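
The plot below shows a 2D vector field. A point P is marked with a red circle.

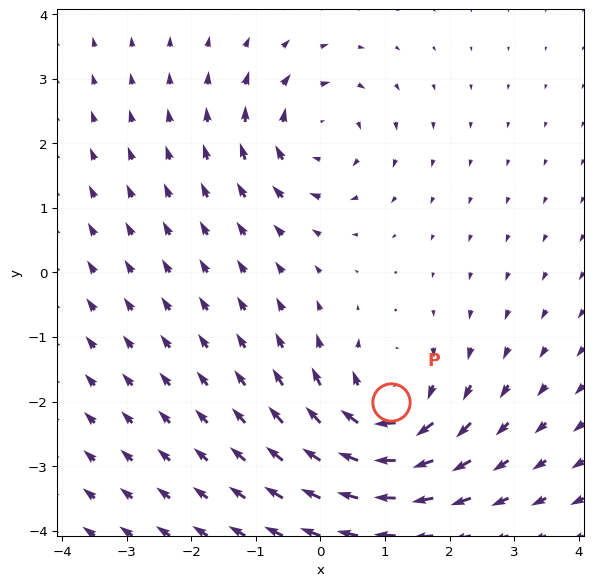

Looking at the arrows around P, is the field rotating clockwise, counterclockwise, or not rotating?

clockwise

Near P at (1.1, -2.0) the arrows circulate clockwise. The curl (z-component) there is about -6; negative curl means clockwise rotation.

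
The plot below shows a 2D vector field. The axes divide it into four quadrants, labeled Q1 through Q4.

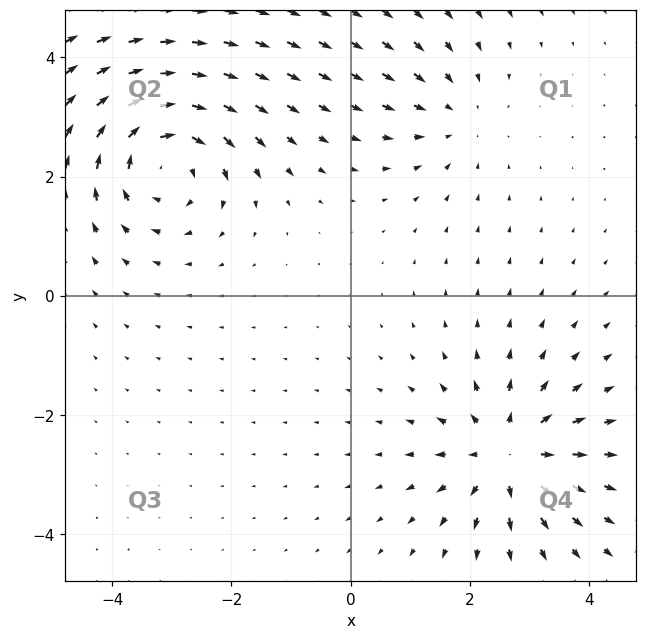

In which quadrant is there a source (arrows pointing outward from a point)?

Q4

The source sits at approximately (2.6, -2.7), which lies in quadrant Q4. The divergence there is about +5, positive as expected for a source.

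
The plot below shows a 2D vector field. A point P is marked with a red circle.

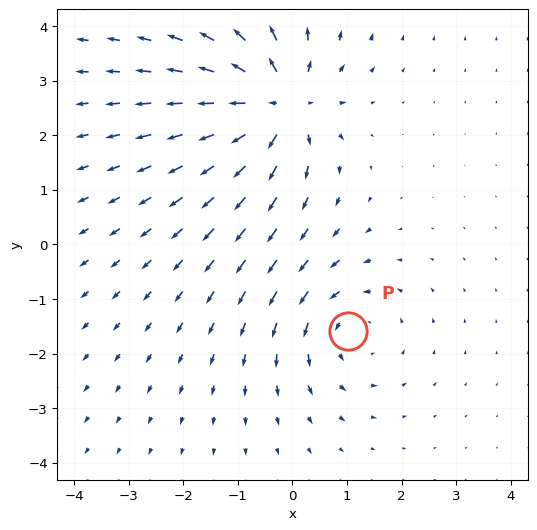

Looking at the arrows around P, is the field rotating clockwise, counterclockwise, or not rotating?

Near P at (1.0, -1.6) the arrows circulate counterclockwise. The curl (z-component) there is about +2; positive curl means counterclockwise rotation.

counterclockwise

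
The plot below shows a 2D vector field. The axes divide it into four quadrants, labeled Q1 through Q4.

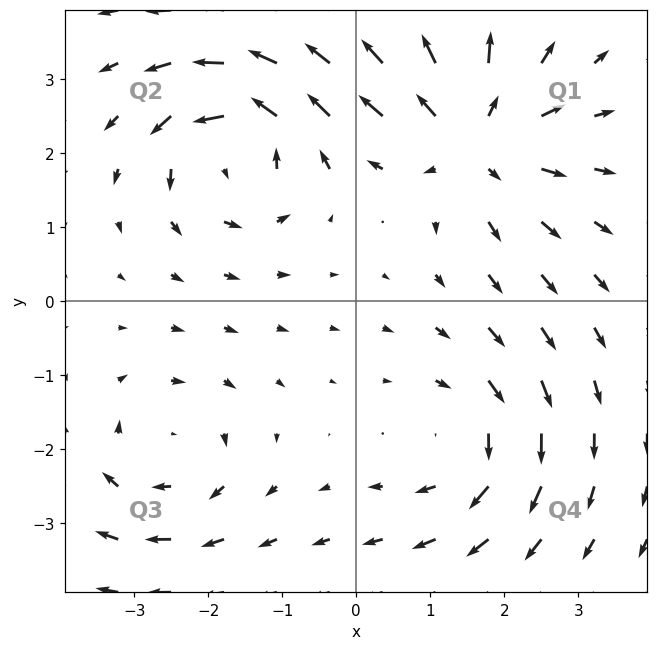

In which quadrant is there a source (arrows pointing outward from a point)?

Q1

The source sits at approximately (1.6, 2.2), which lies in quadrant Q1. The divergence there is about +5, positive as expected for a source.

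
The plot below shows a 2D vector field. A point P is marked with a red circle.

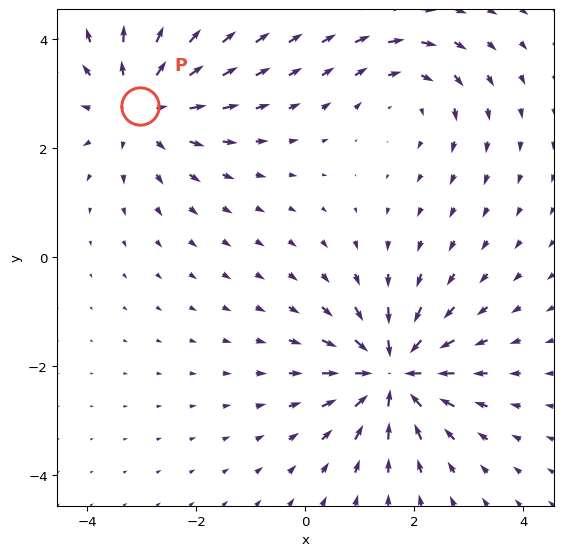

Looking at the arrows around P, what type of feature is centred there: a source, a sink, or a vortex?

At P (-3.0, 2.8) the arrows spread outward. Divergence about +4, curl ≈0 — positive divergence with near-zero curl is a source.

source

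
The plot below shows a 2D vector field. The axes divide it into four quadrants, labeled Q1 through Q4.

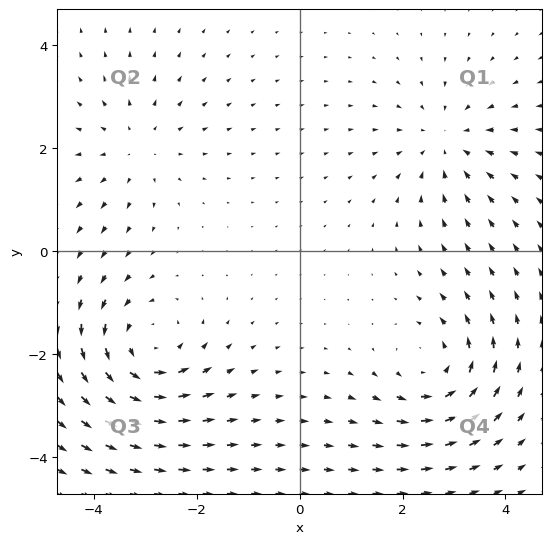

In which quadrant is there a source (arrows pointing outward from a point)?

Q2

The source sits at approximately (-3.2, 2.0), which lies in quadrant Q2. The divergence there is about +2, positive as expected for a source.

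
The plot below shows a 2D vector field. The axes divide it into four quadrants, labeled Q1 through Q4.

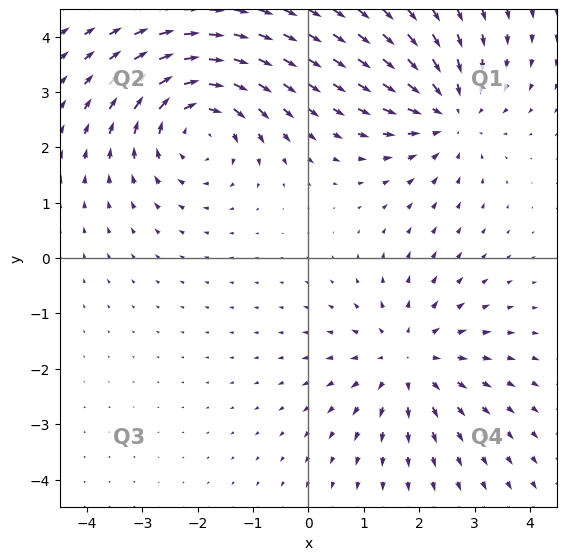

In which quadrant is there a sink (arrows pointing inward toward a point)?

Q1

The sink sits at approximately (2.5, 2.6), which lies in quadrant Q1. The divergence there is about -4, negative as expected for a sink.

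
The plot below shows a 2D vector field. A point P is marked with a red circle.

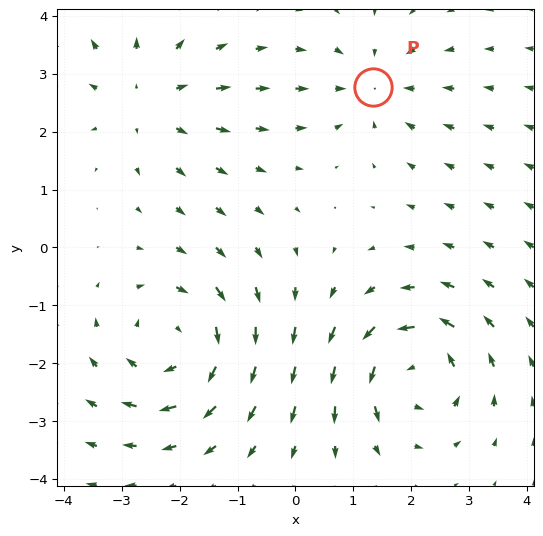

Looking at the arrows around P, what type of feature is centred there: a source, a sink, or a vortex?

At P (1.3, 2.8) the arrows converge inward. Divergence about -3, curl ≈0 — negative divergence with near-zero curl is a sink.

sink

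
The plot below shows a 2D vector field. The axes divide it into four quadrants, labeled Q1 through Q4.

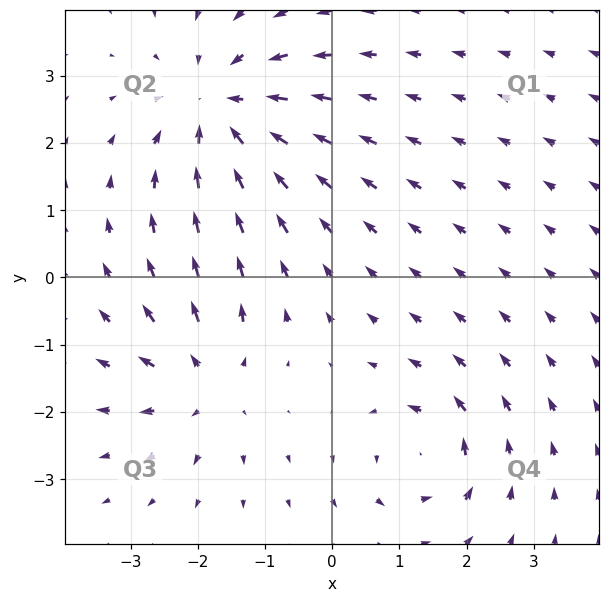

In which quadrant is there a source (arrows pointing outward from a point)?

The source sits at approximately (-1.9, -1.6), which lies in quadrant Q3. The divergence there is about +3, positive as expected for a source.

Q3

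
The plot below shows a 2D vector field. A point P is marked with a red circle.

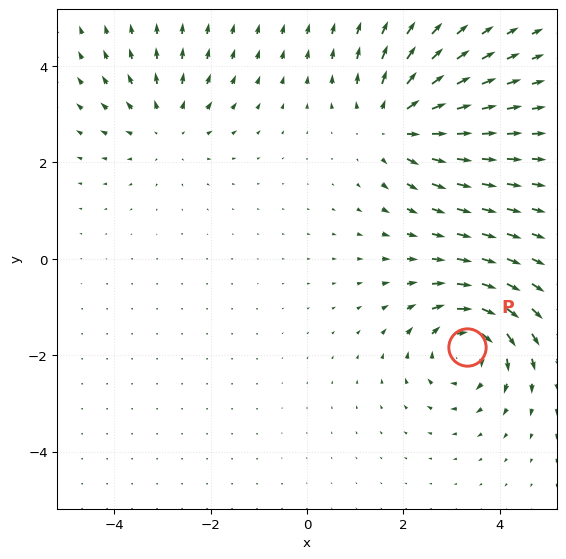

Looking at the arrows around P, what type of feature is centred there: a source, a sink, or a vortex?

At P (3.3, -1.8) the arrows circulate clockwise. Divergence ≈0, curl about -6 — near-zero divergence with nonzero curl is a vortex.

vortex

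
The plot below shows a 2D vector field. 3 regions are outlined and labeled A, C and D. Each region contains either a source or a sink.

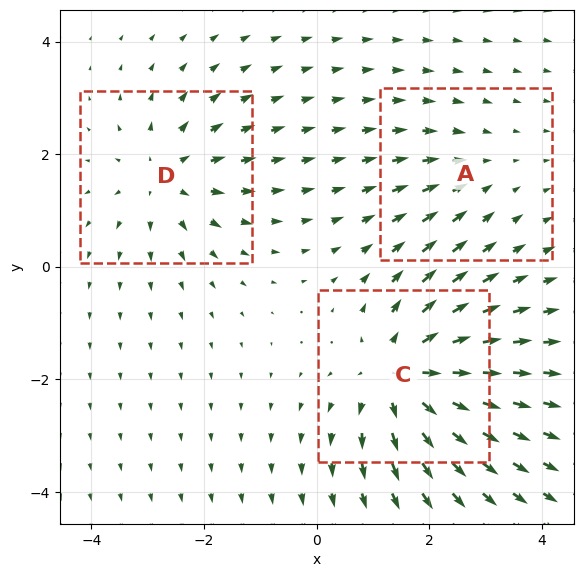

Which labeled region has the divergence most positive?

Divergence at each region's feature centre — A: about -2, C: about +5, D: about +3. Region C is most positive.

C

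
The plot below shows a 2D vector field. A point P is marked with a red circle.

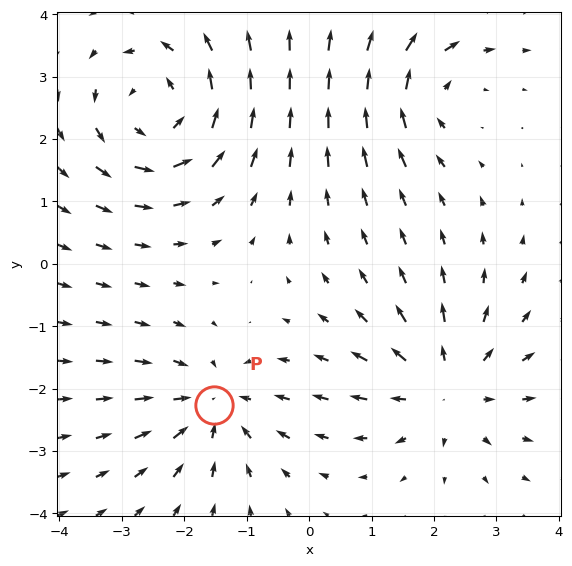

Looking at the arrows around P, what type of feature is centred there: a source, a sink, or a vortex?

sink

At P (-1.5, -2.3) the arrows converge inward. Divergence about -4, curl ≈0 — negative divergence with near-zero curl is a sink.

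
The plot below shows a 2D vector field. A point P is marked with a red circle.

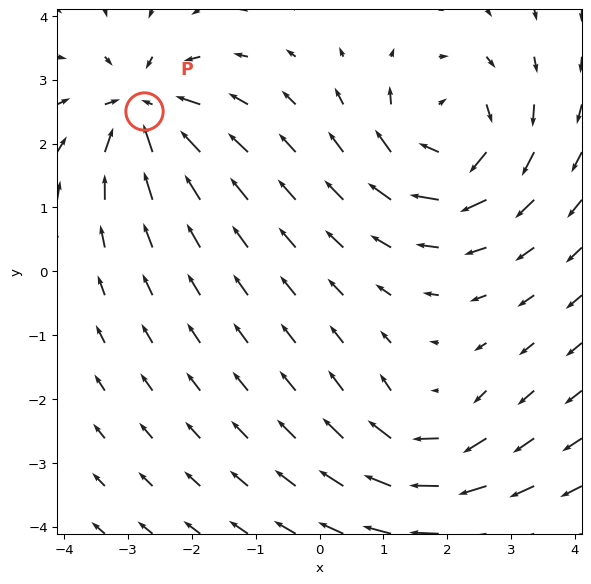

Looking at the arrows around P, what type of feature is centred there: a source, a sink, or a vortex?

sink

At P (-2.8, 2.5) the arrows converge inward. Divergence about -5, curl ≈0 — negative divergence with near-zero curl is a sink.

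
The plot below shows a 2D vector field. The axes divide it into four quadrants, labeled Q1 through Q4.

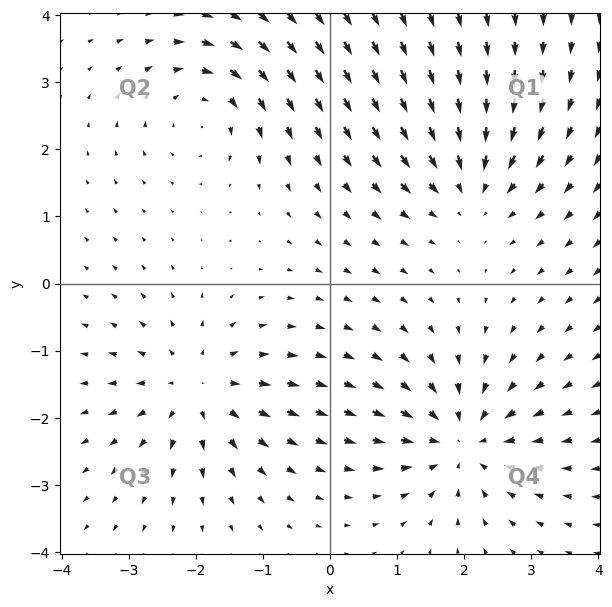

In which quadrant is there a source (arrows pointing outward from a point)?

The source sits at approximately (-2.0, -1.6), which lies in quadrant Q3. The divergence there is about +4, positive as expected for a source.

Q3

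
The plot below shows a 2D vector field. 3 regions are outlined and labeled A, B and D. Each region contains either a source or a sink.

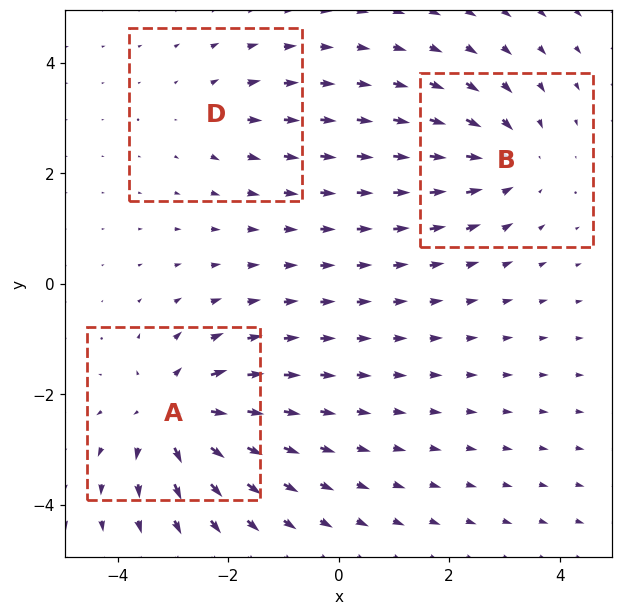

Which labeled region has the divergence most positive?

A

Divergence at each region's feature centre — A: about +5, B: about -4, D: about +2. Region A is most positive.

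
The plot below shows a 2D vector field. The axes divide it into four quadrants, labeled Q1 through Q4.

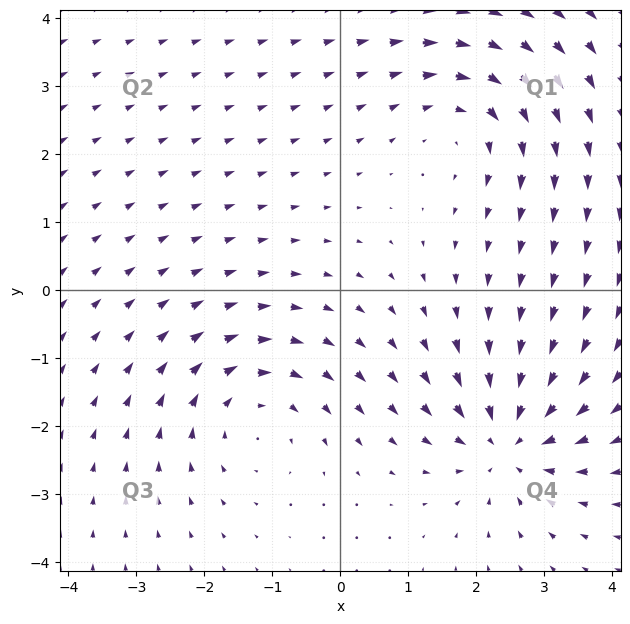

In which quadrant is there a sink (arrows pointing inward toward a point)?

The sink sits at approximately (2.5, -2.2), which lies in quadrant Q4. The divergence there is about -5, negative as expected for a sink.

Q4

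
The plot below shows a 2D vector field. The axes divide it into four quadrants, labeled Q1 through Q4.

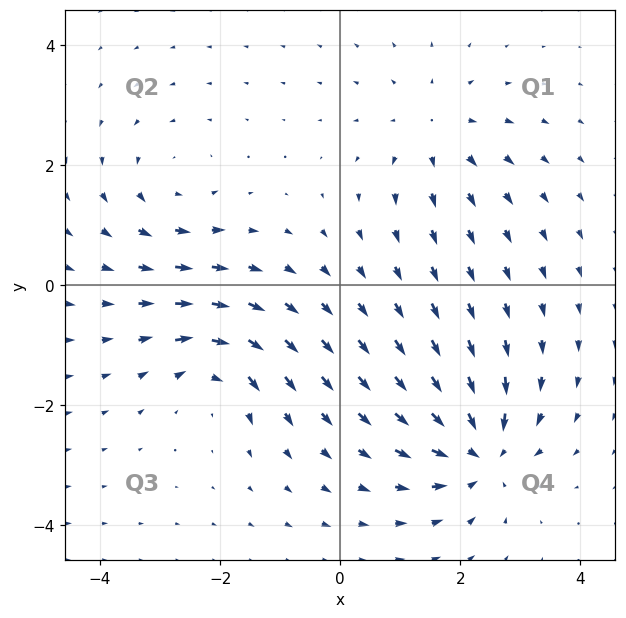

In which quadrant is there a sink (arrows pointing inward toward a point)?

Q4

The sink sits at approximately (2.3, -2.8), which lies in quadrant Q4. The divergence there is about -6, negative as expected for a sink.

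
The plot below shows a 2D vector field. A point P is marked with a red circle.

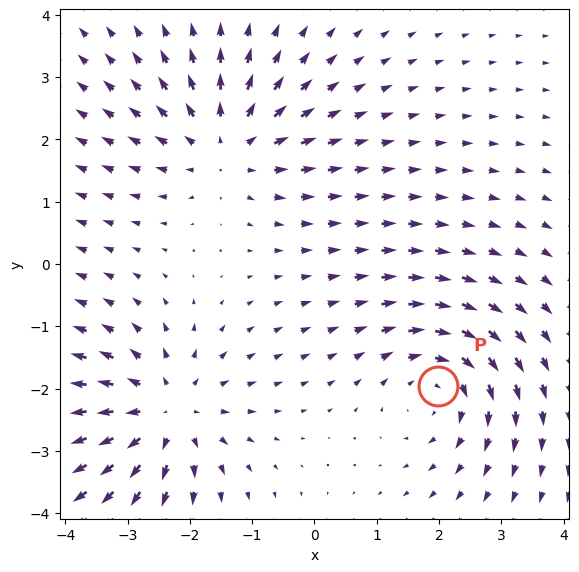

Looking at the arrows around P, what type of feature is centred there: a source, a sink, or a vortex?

vortex

At P (2.0, -2.0) the arrows circulate clockwise. Divergence ≈0, curl about -4 — near-zero divergence with nonzero curl is a vortex.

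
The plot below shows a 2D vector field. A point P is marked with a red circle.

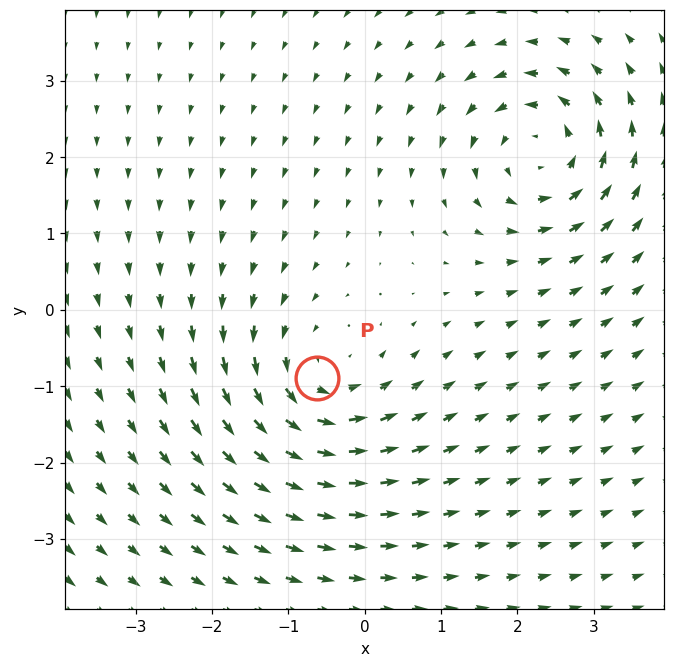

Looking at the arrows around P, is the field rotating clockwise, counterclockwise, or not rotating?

Near P at (-0.6, -0.9) the arrows circulate counterclockwise. The curl (z-component) there is about +5; positive curl means counterclockwise rotation.

counterclockwise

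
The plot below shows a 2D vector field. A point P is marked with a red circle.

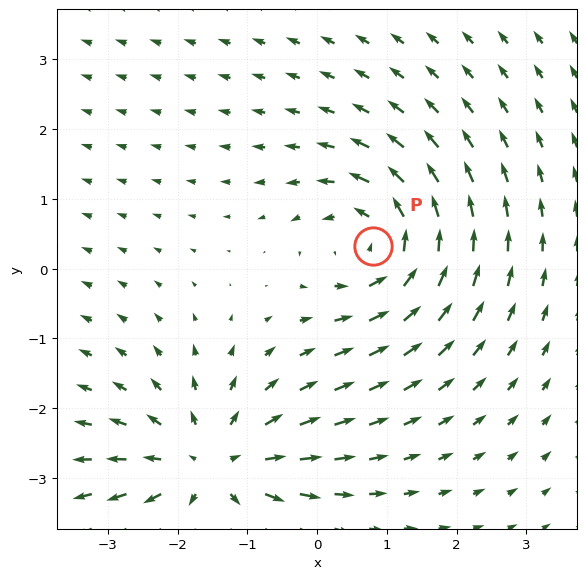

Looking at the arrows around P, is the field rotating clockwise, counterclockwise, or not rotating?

Near P at (0.8, 0.3) the arrows circulate counterclockwise. The curl (z-component) there is about +5; positive curl means counterclockwise rotation.

counterclockwise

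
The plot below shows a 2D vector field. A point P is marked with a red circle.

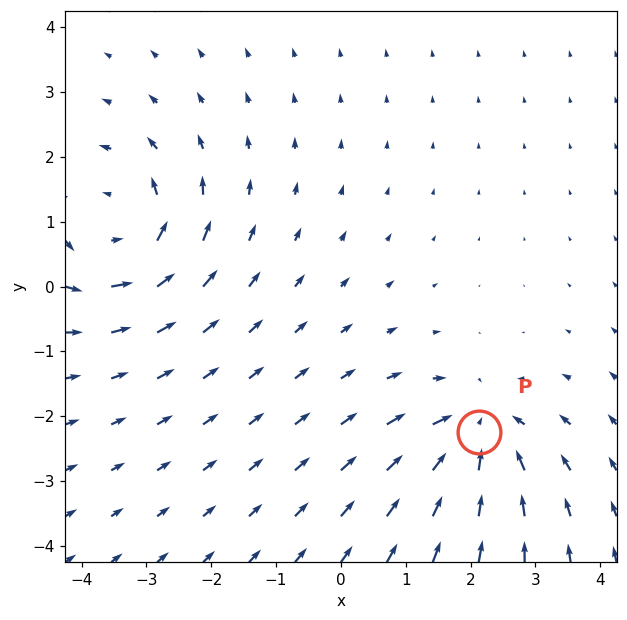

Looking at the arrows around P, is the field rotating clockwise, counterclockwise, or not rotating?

Near P at (2.1, -2.2) the arrows show no circulation. The curl there is ≈0.

not rotating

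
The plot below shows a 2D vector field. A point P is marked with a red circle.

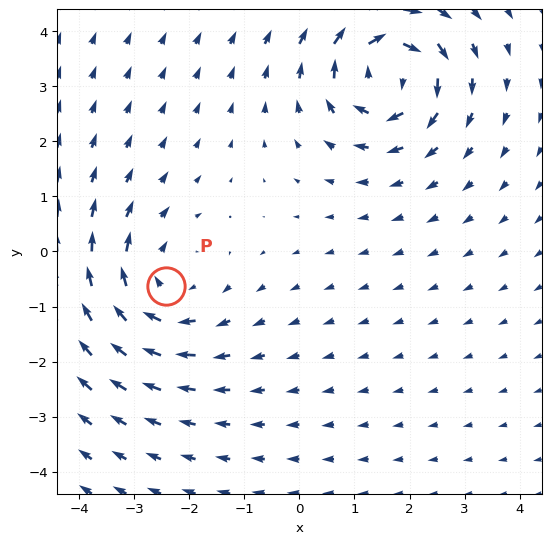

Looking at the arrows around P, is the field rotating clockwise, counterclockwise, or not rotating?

clockwise

Near P at (-2.4, -0.6) the arrows circulate clockwise. The curl (z-component) there is about -3; negative curl means clockwise rotation.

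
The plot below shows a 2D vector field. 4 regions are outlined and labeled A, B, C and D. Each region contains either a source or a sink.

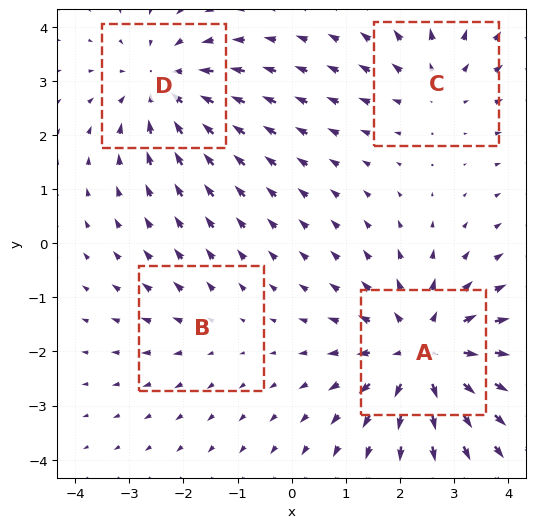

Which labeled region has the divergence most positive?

A

Divergence at each region's feature centre — A: about +6, B: about +2, C: about +3, D: about -4. Region A is most positive.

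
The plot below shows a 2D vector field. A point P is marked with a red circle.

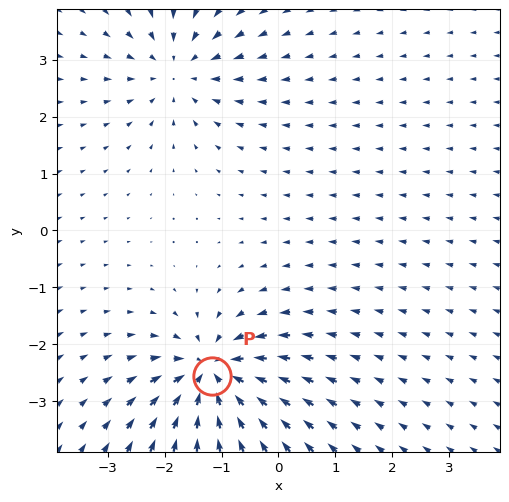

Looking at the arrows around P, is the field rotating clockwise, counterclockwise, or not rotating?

not rotating

Near P at (-1.2, -2.6) the arrows show no circulation. The curl there is ≈0.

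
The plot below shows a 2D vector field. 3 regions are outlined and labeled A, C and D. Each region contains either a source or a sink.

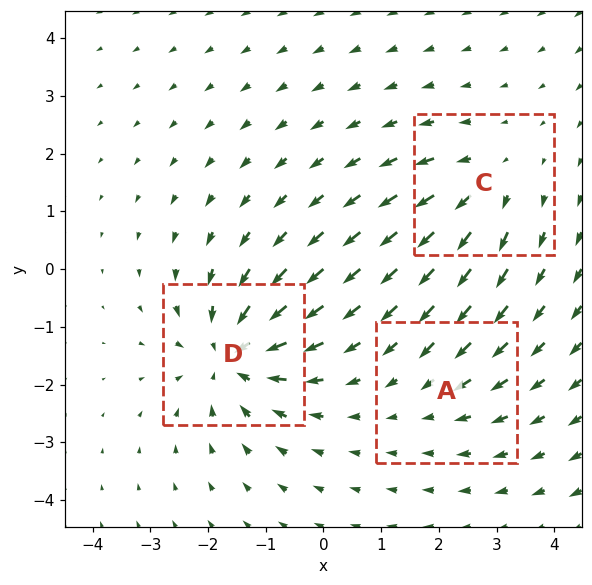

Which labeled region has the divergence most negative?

D

Divergence at each region's feature centre — A: about -2, C: about +3, D: about -5. Region D is most negative.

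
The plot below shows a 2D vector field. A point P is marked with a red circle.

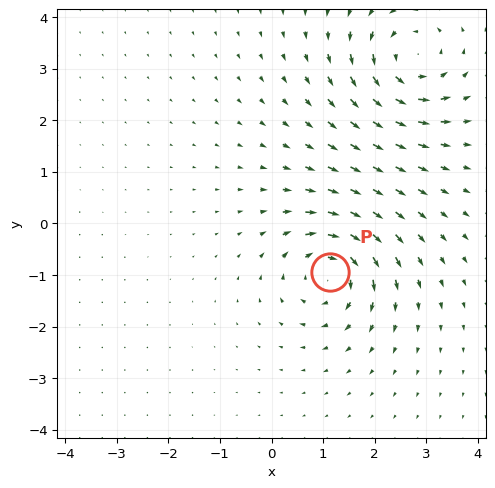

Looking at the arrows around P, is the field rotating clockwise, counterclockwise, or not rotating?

Near P at (1.1, -0.9) the arrows circulate clockwise. The curl (z-component) there is about -7; negative curl means clockwise rotation.

clockwise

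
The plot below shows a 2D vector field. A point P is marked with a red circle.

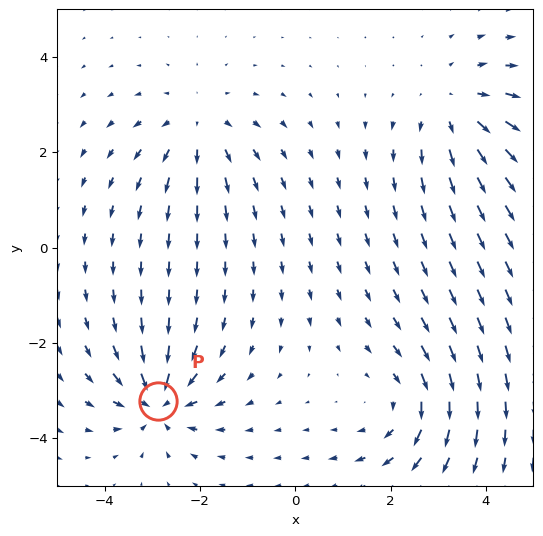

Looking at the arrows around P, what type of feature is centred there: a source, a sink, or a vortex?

At P (-2.9, -3.2) the arrows converge inward. Divergence about -6, curl ≈0 — negative divergence with near-zero curl is a sink.

sink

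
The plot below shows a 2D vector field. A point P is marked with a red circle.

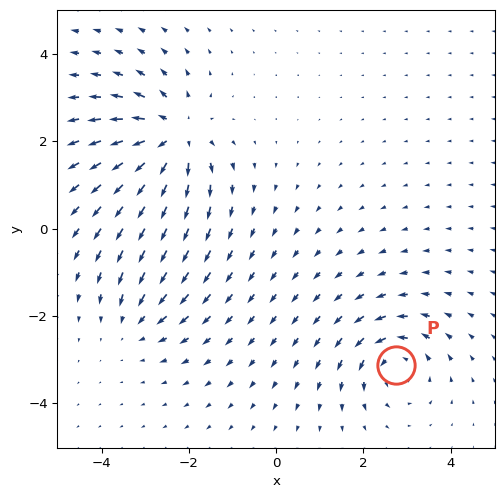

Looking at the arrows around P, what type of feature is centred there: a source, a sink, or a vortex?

vortex

At P (2.7, -3.1) the arrows circulate counterclockwise. Divergence ≈0, curl about +5 — near-zero divergence with nonzero curl is a vortex.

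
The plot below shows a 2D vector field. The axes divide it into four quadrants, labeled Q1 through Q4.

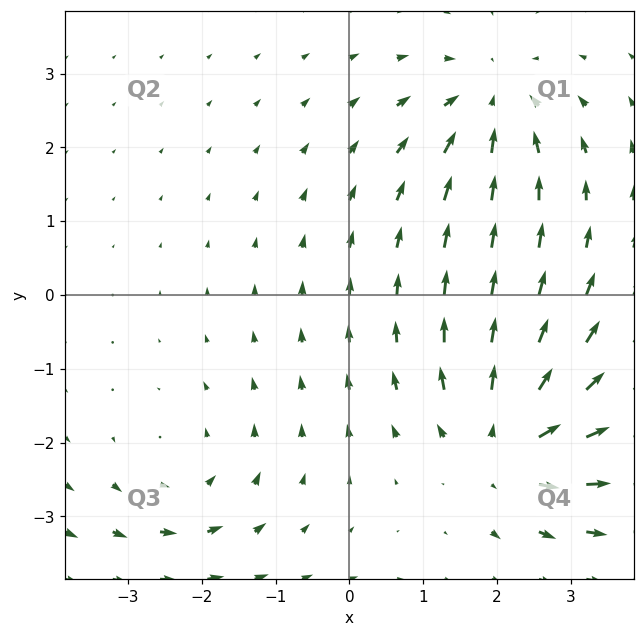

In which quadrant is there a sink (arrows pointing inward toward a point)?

The sink sits at approximately (1.9, 2.6), which lies in quadrant Q1. The divergence there is about -4, negative as expected for a sink.

Q1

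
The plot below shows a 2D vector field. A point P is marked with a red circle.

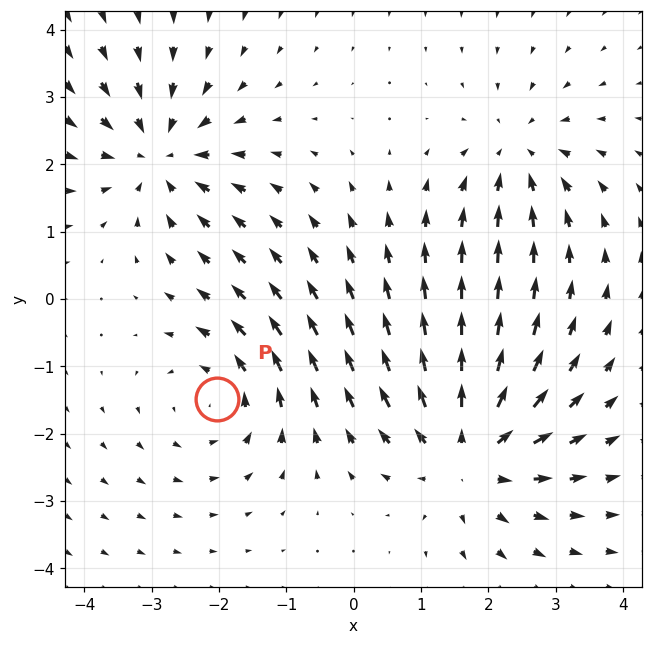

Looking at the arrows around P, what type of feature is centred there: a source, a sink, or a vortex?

At P (-2.0, -1.5) the arrows circulate counterclockwise. Divergence ≈0, curl about +3 — near-zero divergence with nonzero curl is a vortex.

vortex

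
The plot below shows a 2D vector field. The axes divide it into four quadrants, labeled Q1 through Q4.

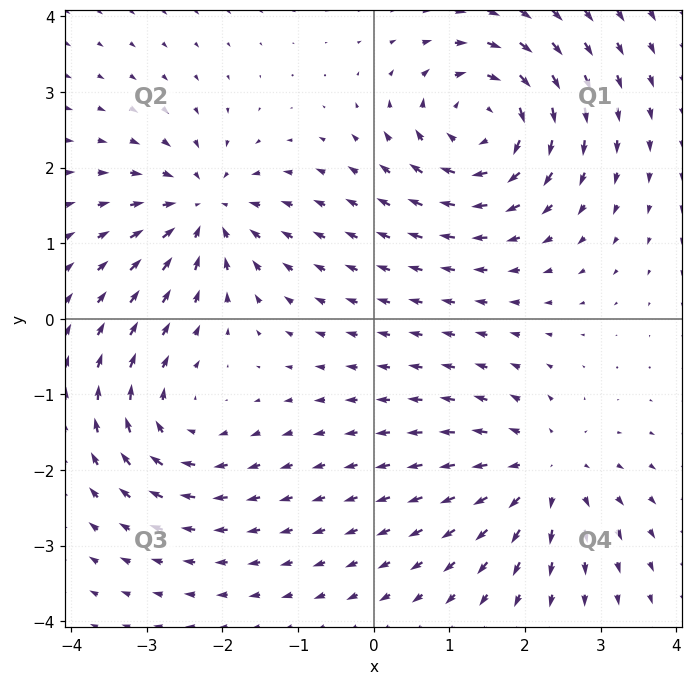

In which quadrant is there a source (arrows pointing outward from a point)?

Q4

The source sits at approximately (2.2, -2.0), which lies in quadrant Q4. The divergence there is about +4, positive as expected for a source.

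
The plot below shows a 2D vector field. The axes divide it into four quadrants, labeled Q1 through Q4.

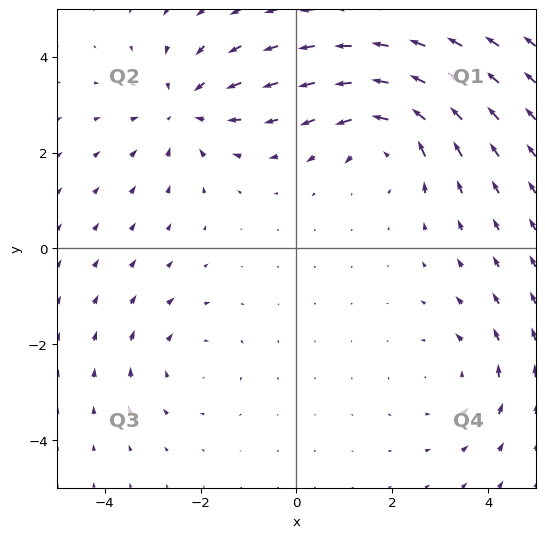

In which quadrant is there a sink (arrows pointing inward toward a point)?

Q2

The sink sits at approximately (-2.3, 2.9), which lies in quadrant Q2. The divergence there is about -3, negative as expected for a sink.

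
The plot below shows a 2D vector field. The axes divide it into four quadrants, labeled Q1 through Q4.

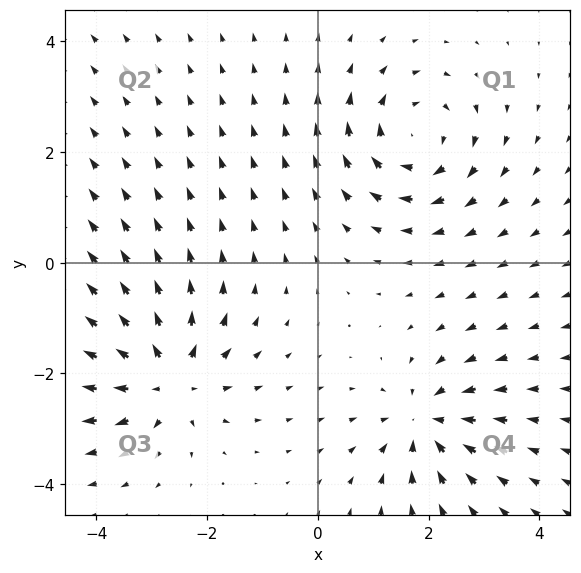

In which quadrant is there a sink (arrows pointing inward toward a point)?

Q4

The sink sits at approximately (1.9, -2.9), which lies in quadrant Q4. The divergence there is about -5, negative as expected for a sink.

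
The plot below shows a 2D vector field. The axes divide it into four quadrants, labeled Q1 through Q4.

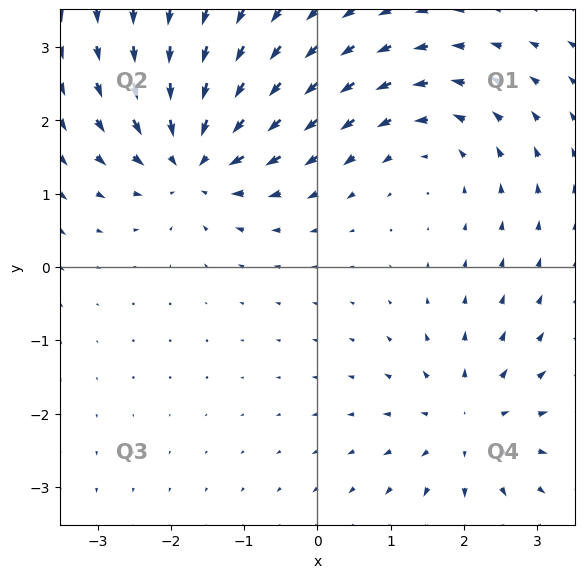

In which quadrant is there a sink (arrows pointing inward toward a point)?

The sink sits at approximately (-1.7, 1.5), which lies in quadrant Q2. The divergence there is about -7, negative as expected for a sink.

Q2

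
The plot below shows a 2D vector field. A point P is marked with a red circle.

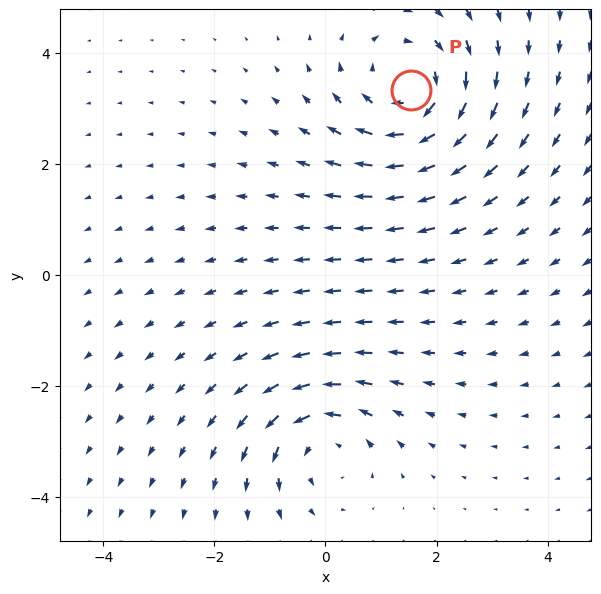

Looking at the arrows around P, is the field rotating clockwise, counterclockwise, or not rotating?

Near P at (1.5, 3.3) the arrows circulate clockwise. The curl (z-component) there is about -4; negative curl means clockwise rotation.

clockwise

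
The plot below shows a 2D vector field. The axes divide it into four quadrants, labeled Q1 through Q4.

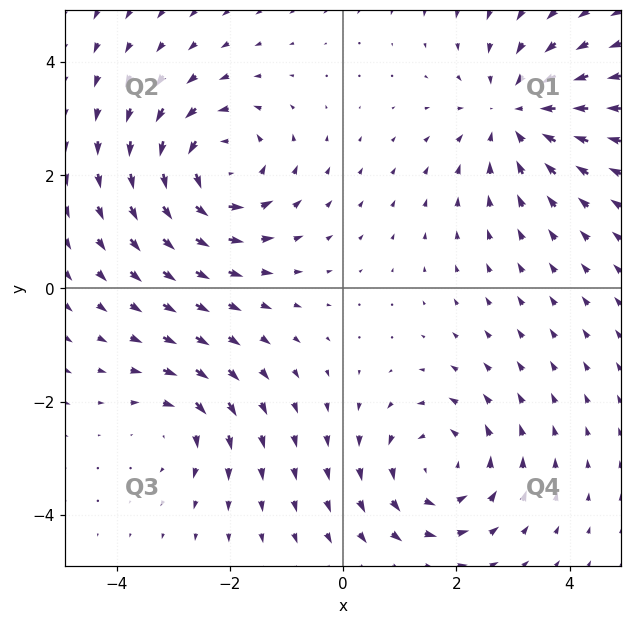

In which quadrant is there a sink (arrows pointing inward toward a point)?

The sink sits at approximately (3.0, 3.1), which lies in quadrant Q1. The divergence there is about -4, negative as expected for a sink.

Q1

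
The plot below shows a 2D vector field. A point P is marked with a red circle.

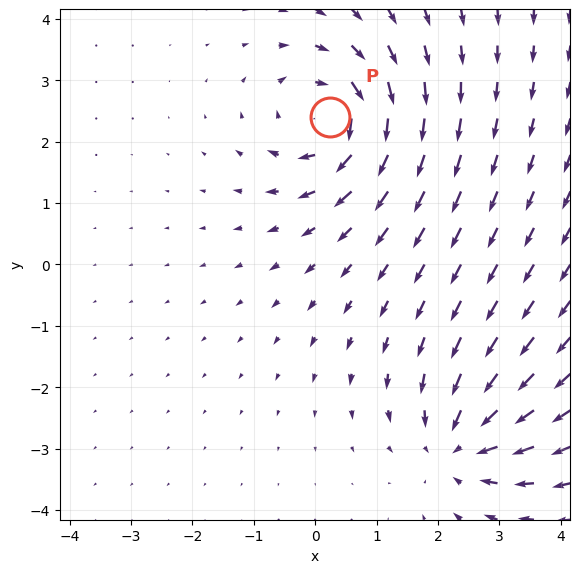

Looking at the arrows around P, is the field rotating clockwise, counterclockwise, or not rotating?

clockwise

Near P at (0.2, 2.4) the arrows circulate clockwise. The curl (z-component) there is about -6; negative curl means clockwise rotation.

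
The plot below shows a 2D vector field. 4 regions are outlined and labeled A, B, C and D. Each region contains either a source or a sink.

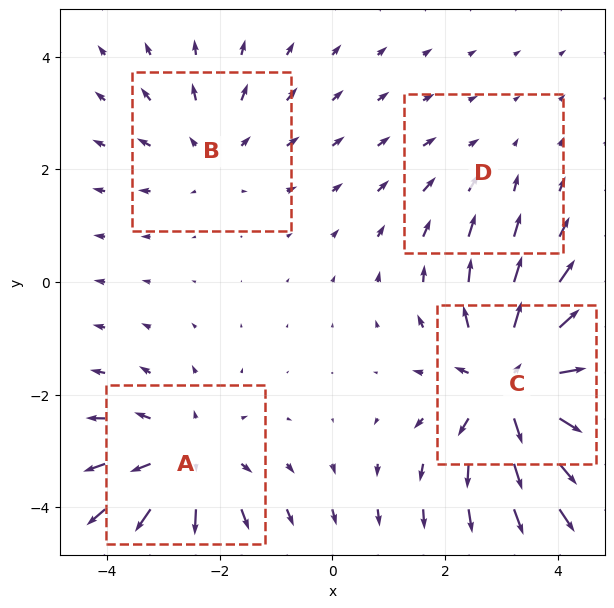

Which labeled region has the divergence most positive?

C

Divergence at each region's feature centre — A: about +4, B: about +3, C: about +6, D: about -2. Region C is most positive.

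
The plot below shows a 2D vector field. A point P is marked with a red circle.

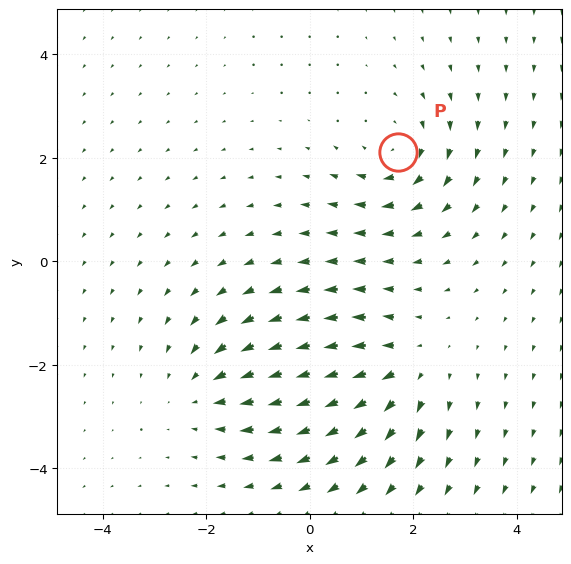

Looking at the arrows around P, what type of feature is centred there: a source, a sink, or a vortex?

vortex

At P (1.7, 2.1) the arrows circulate clockwise. Divergence ≈0, curl about -4 — near-zero divergence with nonzero curl is a vortex.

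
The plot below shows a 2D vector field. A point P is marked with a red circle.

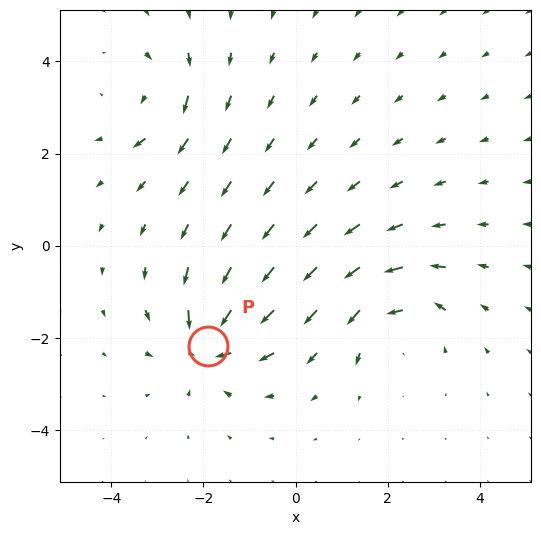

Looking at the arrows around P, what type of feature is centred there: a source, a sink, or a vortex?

At P (-1.9, -2.2) the arrows converge inward. Divergence about -6, curl ≈0 — negative divergence with near-zero curl is a sink.

sink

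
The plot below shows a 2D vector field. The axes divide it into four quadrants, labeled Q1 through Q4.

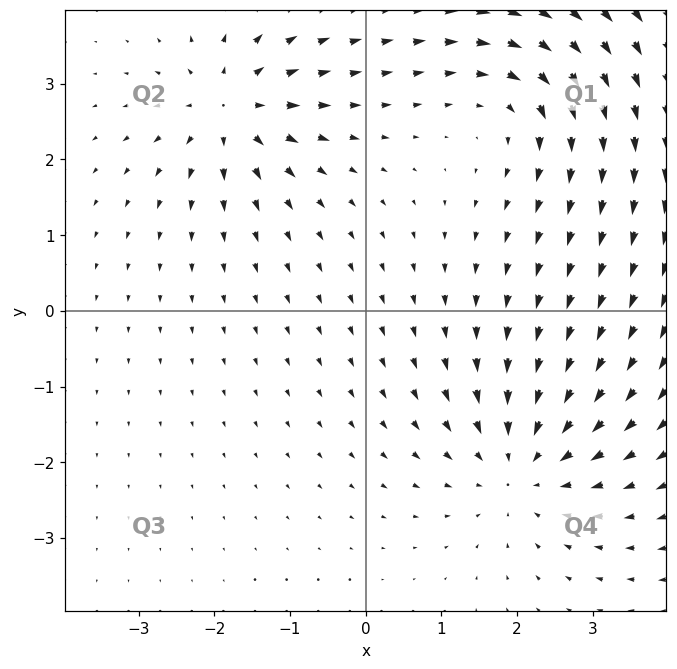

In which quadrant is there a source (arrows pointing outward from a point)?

Q2

The source sits at approximately (-1.8, 2.7), which lies in quadrant Q2. The divergence there is about +6, positive as expected for a source.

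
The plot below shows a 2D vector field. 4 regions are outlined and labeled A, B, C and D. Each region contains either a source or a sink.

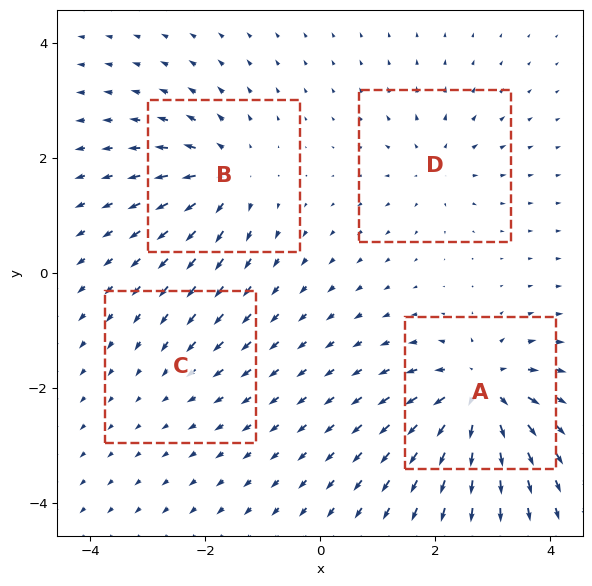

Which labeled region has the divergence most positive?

A

Divergence at each region's feature centre — A: about +9, B: about +6, C: about -2, D: about +4. Region A is most positive.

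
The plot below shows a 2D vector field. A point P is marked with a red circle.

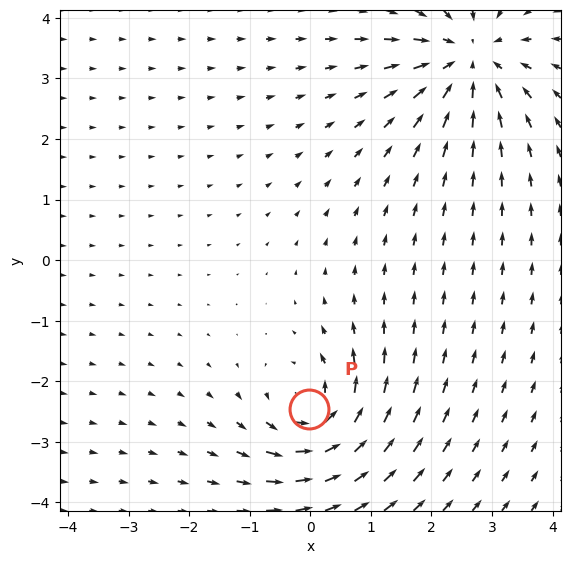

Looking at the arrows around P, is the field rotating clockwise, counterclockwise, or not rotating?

Near P at (-0.0, -2.5) the arrows circulate counterclockwise. The curl (z-component) there is about +5; positive curl means counterclockwise rotation.

counterclockwise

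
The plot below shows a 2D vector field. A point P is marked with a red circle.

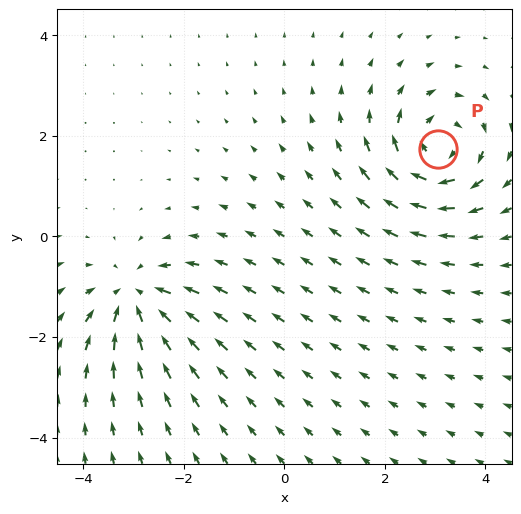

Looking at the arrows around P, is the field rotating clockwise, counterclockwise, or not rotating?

Near P at (3.1, 1.7) the arrows circulate clockwise. The curl (z-component) there is about -5; negative curl means clockwise rotation.

clockwise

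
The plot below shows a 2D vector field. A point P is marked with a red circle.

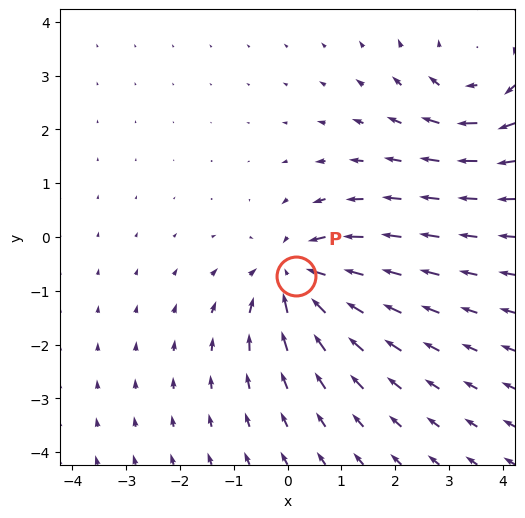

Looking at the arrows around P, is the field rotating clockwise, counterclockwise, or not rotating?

Near P at (0.2, -0.7) the arrows show no circulation. The curl there is ≈0.

not rotating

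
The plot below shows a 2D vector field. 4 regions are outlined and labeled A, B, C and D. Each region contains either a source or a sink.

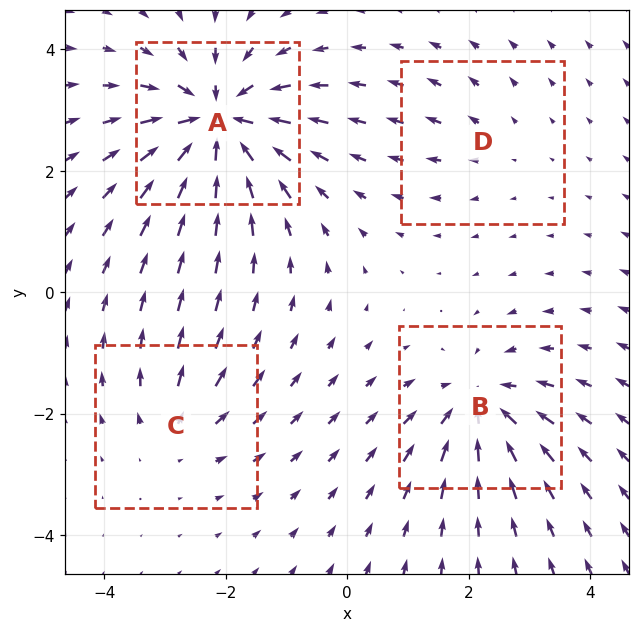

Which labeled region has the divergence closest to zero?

D

Divergence at each region's feature centre — A: about -8, B: about -5, C: about +3, D: about +2. Region D is closest to zero.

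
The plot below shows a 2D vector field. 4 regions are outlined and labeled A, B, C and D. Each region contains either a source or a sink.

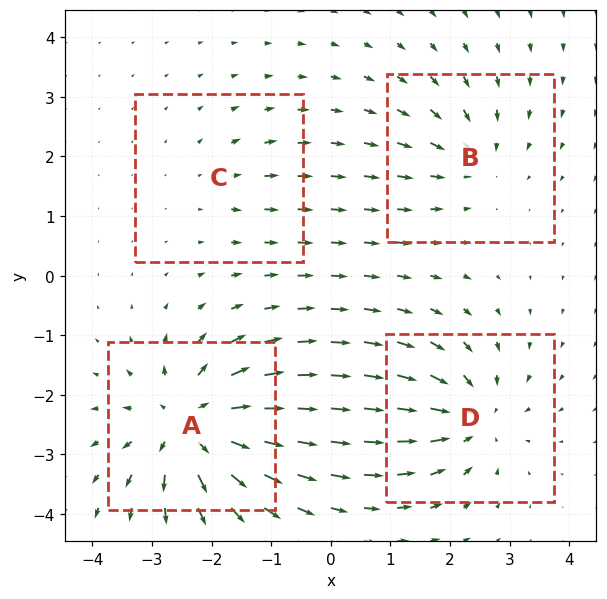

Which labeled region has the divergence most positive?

Divergence at each region's feature centre — A: about +8, B: about -4, C: about +2, D: about -6. Region A is most positive.

A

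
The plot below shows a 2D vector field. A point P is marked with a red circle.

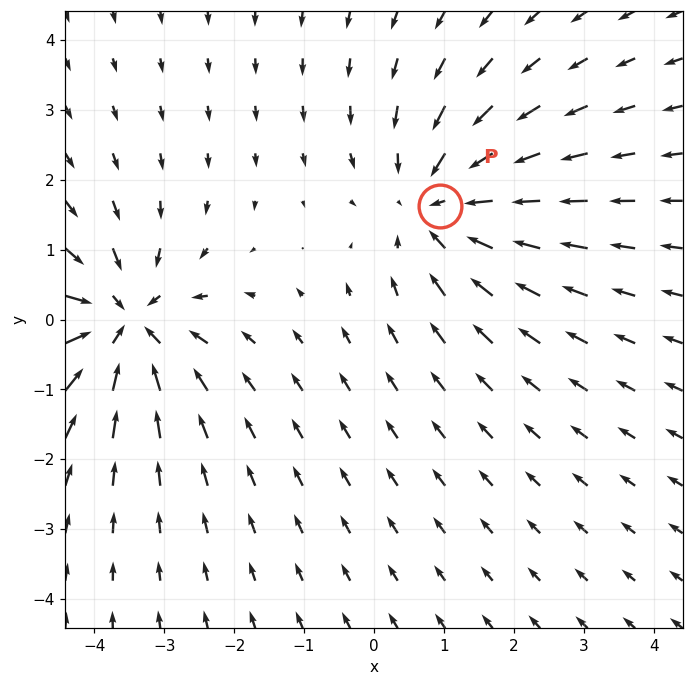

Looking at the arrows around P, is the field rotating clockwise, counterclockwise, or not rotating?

Near P at (0.9, 1.6) the arrows show no circulation. The curl there is ≈0.

not rotating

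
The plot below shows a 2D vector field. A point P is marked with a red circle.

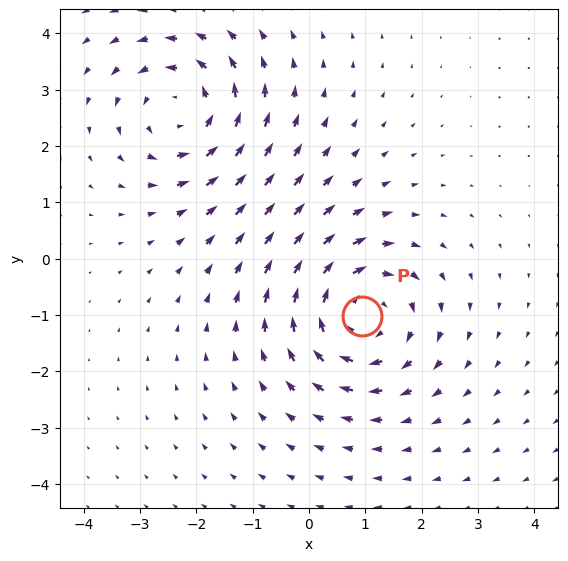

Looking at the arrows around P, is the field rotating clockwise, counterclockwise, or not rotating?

Near P at (0.9, -1.0) the arrows circulate clockwise. The curl (z-component) there is about -4; negative curl means clockwise rotation.

clockwise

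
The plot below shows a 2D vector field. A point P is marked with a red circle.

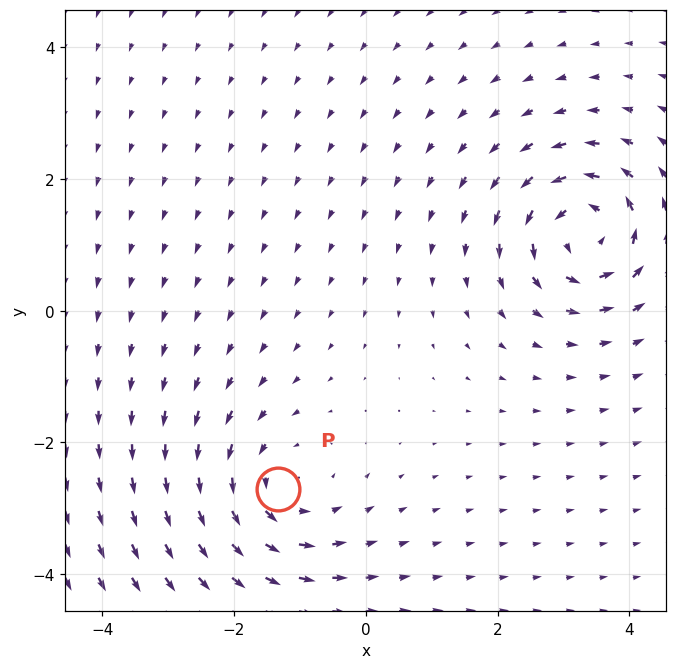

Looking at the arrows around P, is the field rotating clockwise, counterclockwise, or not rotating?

Near P at (-1.3, -2.7) the arrows circulate counterclockwise. The curl (z-component) there is about +3; positive curl means counterclockwise rotation.

counterclockwise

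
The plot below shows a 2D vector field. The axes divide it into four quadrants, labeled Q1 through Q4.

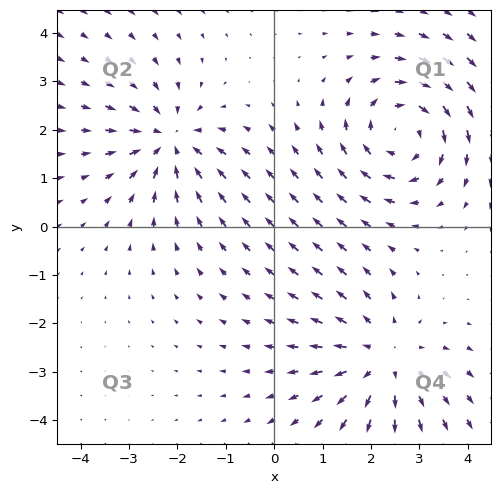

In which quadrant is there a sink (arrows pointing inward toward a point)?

Q2

The sink sits at approximately (-2.2, 1.8), which lies in quadrant Q2. The divergence there is about -4, negative as expected for a sink.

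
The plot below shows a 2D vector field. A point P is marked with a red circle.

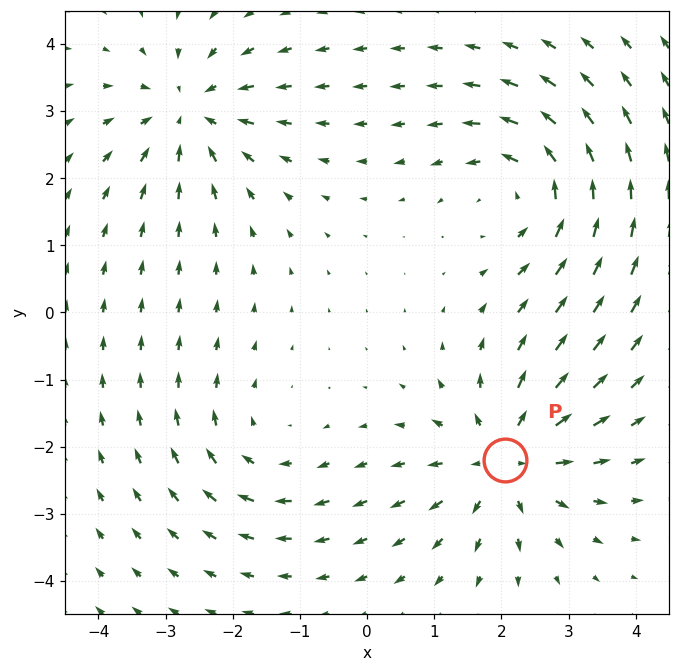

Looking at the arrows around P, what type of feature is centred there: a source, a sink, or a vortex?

source

At P (2.1, -2.2) the arrows spread outward. Divergence about +5, curl ≈0 — positive divergence with near-zero curl is a source.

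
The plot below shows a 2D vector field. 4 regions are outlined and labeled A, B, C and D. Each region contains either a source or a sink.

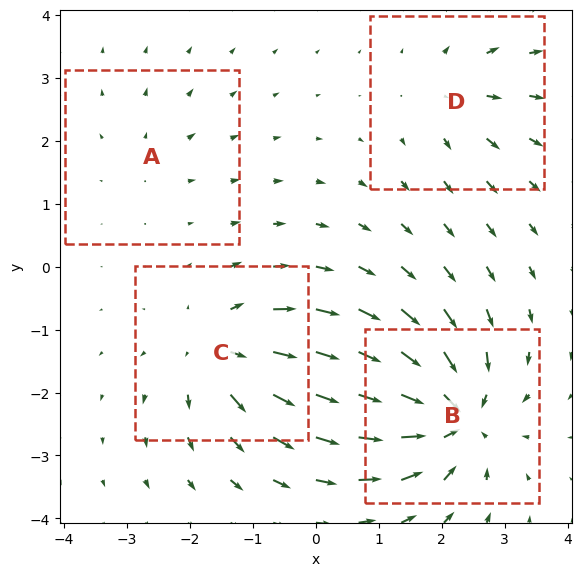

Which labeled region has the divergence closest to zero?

Divergence at each region's feature centre — A: about +2, B: about -8, C: about +6, D: about +4. Region A is closest to zero.

A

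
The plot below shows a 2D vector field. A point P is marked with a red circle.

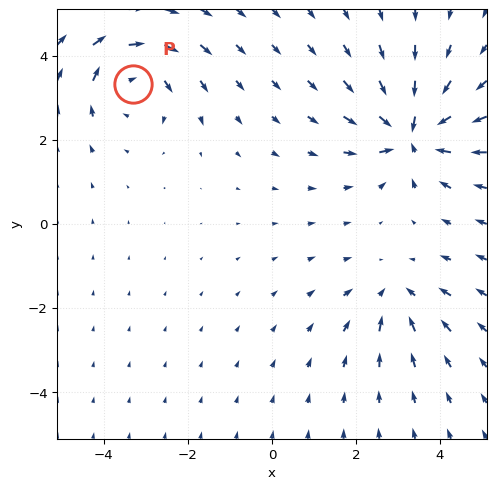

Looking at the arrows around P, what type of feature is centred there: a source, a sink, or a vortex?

At P (-3.3, 3.3) the arrows circulate clockwise. Divergence ≈0, curl about -4 — near-zero divergence with nonzero curl is a vortex.

vortex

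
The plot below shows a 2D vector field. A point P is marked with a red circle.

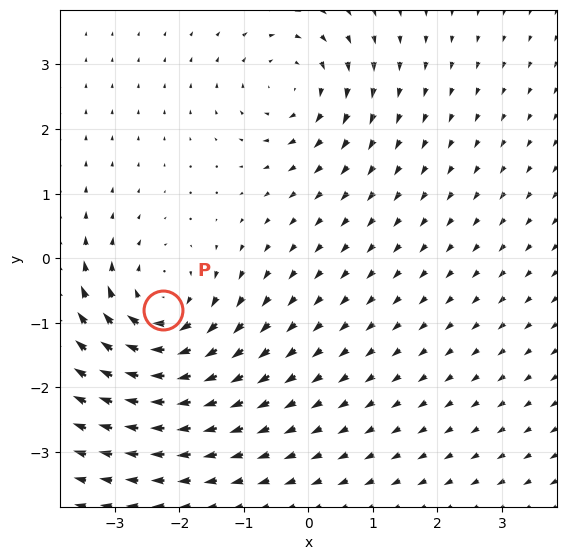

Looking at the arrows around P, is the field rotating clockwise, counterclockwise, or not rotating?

clockwise

Near P at (-2.3, -0.8) the arrows circulate clockwise. The curl (z-component) there is about -4; negative curl means clockwise rotation.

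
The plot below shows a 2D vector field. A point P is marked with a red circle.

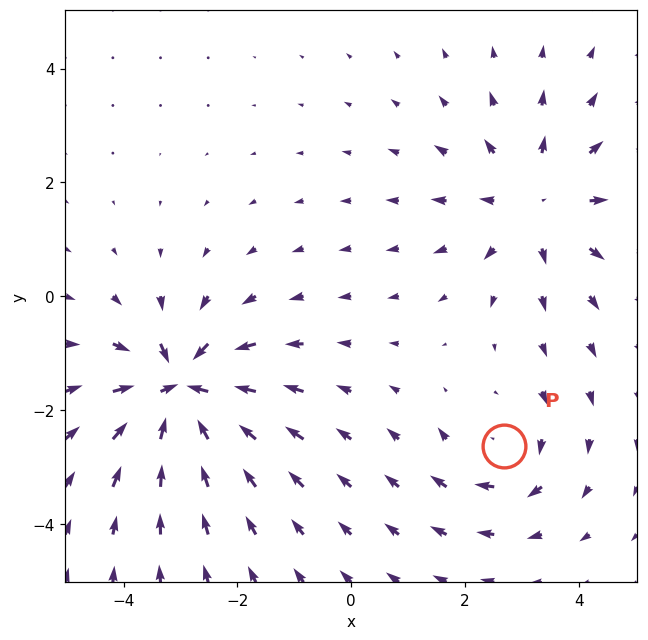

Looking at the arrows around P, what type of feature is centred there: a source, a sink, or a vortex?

vortex

At P (2.7, -2.6) the arrows circulate clockwise. Divergence ≈0, curl about -3 — near-zero divergence with nonzero curl is a vortex.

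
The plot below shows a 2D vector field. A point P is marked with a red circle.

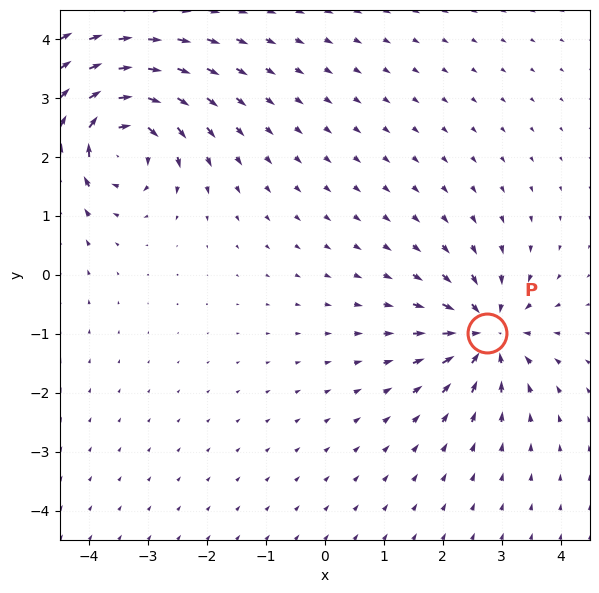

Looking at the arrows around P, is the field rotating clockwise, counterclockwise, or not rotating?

not rotating

Near P at (2.7, -1.0) the arrows show no circulation. The curl there is ≈0.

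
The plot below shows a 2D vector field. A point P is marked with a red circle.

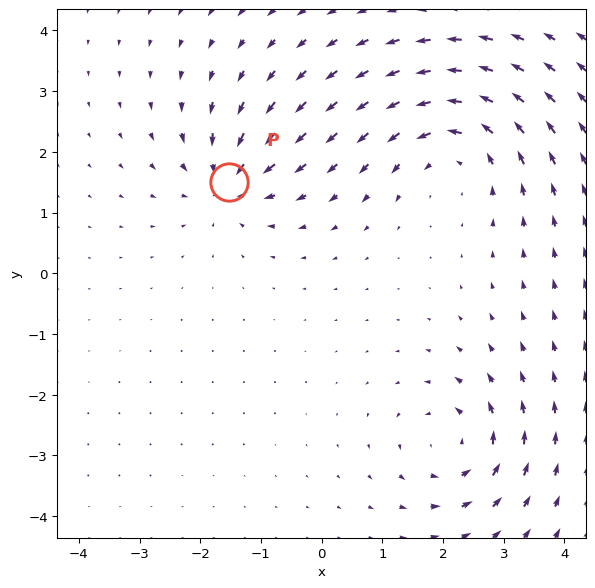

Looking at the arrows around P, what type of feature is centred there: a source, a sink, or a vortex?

At P (-1.5, 1.5) the arrows converge inward. Divergence about -4, curl ≈0 — negative divergence with near-zero curl is a sink.

sink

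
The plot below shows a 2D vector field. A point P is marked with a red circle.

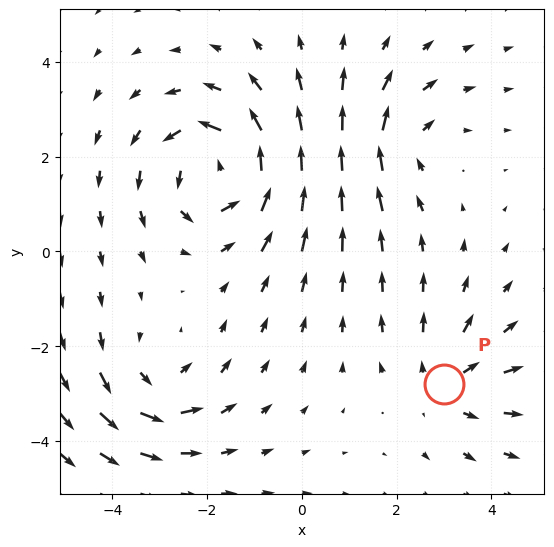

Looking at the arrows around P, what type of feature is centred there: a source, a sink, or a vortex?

source

At P (3.0, -2.8) the arrows spread outward. Divergence about +2, curl ≈0 — positive divergence with near-zero curl is a source.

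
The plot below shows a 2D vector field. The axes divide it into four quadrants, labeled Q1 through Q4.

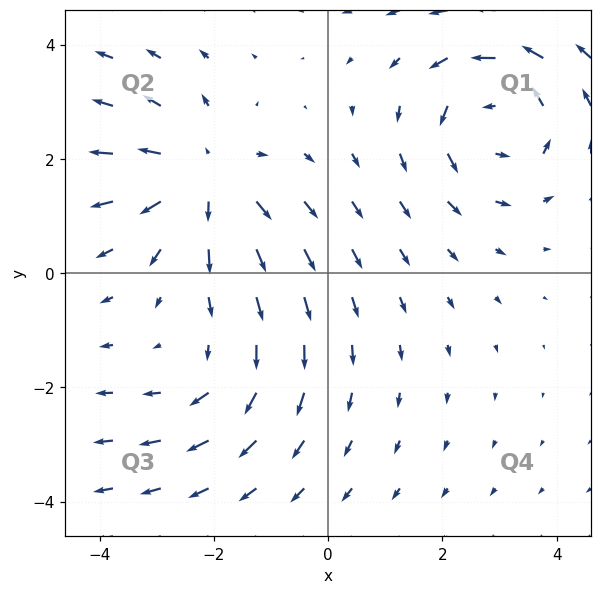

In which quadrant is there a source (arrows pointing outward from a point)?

Q2

The source sits at approximately (-2.2, 1.7), which lies in quadrant Q2. The divergence there is about +3, positive as expected for a source.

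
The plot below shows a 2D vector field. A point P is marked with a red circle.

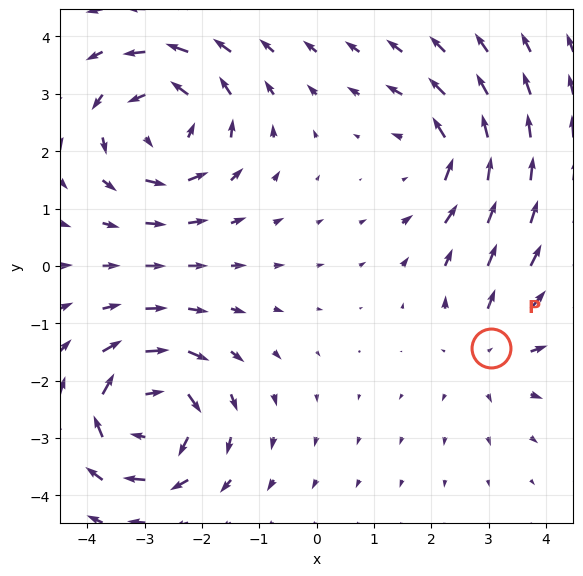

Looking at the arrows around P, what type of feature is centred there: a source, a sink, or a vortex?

At P (3.0, -1.4) the arrows spread outward. Divergence about +2, curl ≈0 — positive divergence with near-zero curl is a source.

source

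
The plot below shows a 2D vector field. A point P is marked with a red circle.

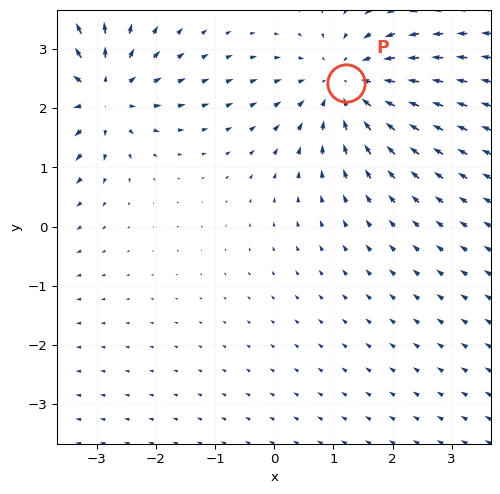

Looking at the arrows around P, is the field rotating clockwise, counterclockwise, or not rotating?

not rotating

Near P at (1.2, 2.4) the arrows show no circulation. The curl there is ≈0.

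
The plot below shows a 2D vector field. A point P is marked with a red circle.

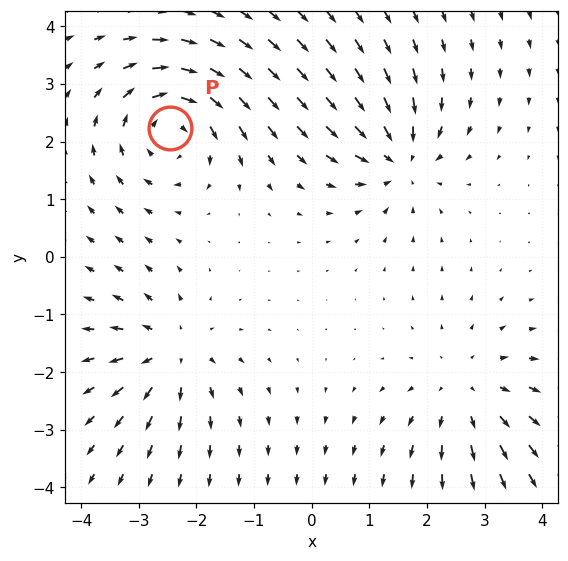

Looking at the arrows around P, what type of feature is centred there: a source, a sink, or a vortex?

vortex

At P (-2.5, 2.2) the arrows circulate clockwise. Divergence ≈0, curl about -5 — near-zero divergence with nonzero curl is a vortex.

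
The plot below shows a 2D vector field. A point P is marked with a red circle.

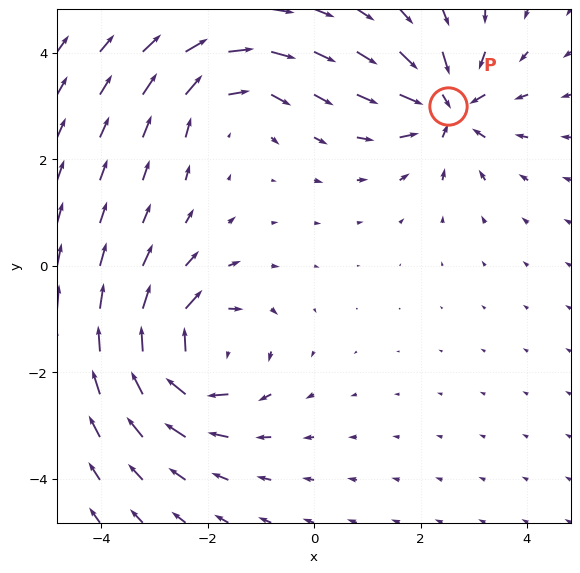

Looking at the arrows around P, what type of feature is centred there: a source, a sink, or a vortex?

sink

At P (2.5, 3.0) the arrows converge inward. Divergence about -5, curl ≈0 — negative divergence with near-zero curl is a sink.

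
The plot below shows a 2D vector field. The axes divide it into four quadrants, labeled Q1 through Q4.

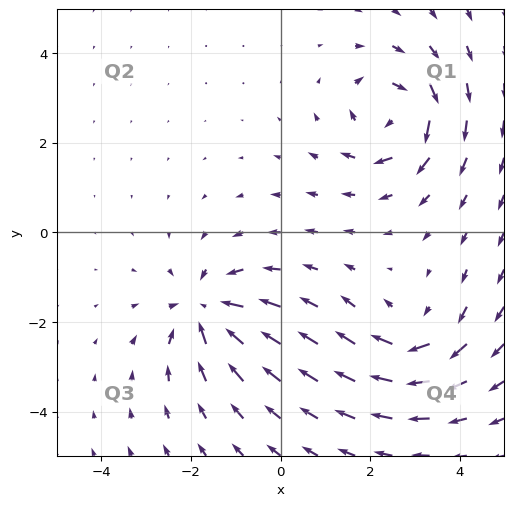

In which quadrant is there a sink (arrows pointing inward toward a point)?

Q3

The sink sits at approximately (-1.6, -1.7), which lies in quadrant Q3. The divergence there is about -5, negative as expected for a sink.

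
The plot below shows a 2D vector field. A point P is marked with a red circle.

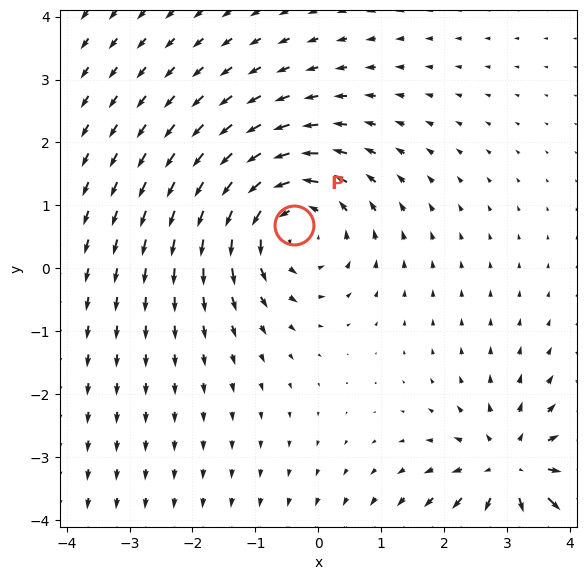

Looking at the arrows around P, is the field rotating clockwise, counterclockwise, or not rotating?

Near P at (-0.4, 0.7) the arrows circulate counterclockwise. The curl (z-component) there is about +4; positive curl means counterclockwise rotation.

counterclockwise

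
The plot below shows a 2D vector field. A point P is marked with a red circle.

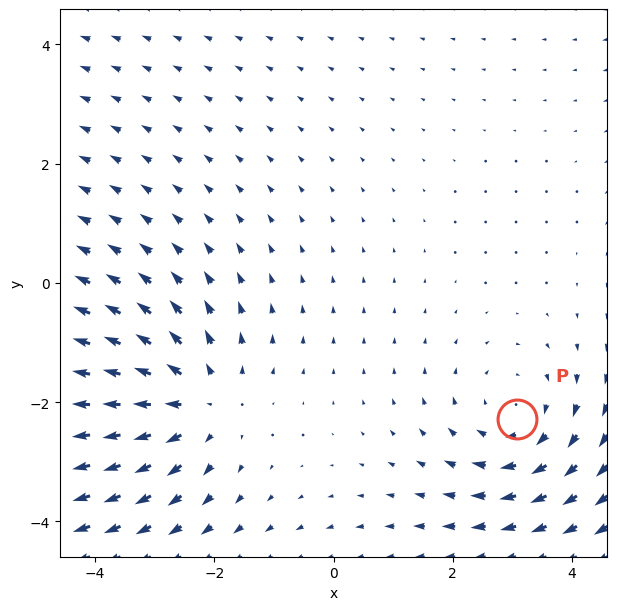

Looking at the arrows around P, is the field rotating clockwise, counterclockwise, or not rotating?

Near P at (3.1, -2.3) the arrows circulate clockwise. The curl (z-component) there is about -2; negative curl means clockwise rotation.

clockwise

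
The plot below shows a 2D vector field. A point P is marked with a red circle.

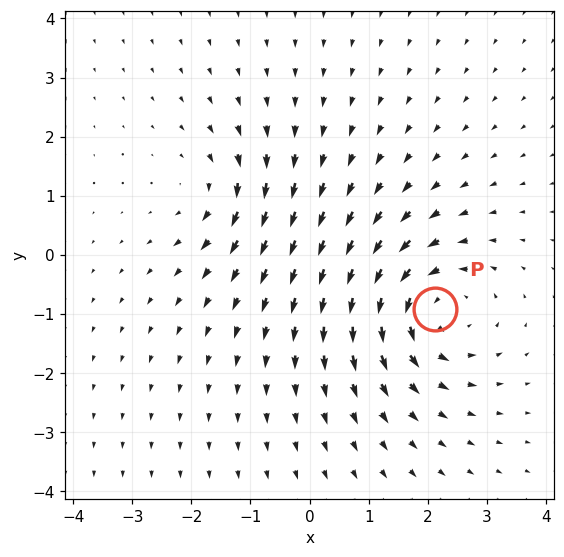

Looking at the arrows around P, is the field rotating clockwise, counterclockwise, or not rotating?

counterclockwise

Near P at (2.1, -0.9) the arrows circulate counterclockwise. The curl (z-component) there is about +5; positive curl means counterclockwise rotation.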